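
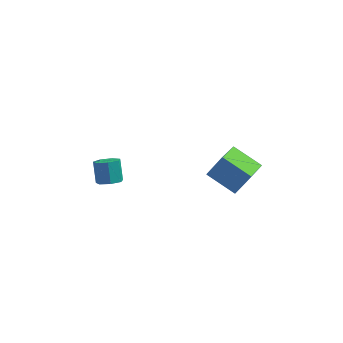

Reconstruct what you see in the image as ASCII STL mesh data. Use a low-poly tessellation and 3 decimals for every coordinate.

solid 
facet normal 0.217 -0.480 -0.850
outer loop
vertex -2.939 -2.974 -0.745
vertex -3.645 -3.407 -0.681
vertex -3.517 -2.679 -1.059
endloop
endfacet
facet normal 0.557 0.776 -0.296
outer loop
vertex -2.939 -2.974 -0.745
vertex -3.517 -2.679 -1.059
vertex -3.27 -2.241 0.556
endloop
endfacet
facet normal 0.558 0.775 -0.296
outer loop
vertex -3.27 -2.241 0.556
vertex -3.517 -2.679 -1.059
vertex -3.847 -1.945 0.243
endloop
endfacet
facet normal -0.215 0.480 0.851
outer loop
vertex -3.27 -2.241 0.556
vertex -3.847 -1.945 0.243
vertex -3.975 -2.673 0.621
endloop
endfacet
facet normal 0.215 -0.480 -0.851
outer loop
vertex -3.517 -2.679 -1.059
vertex -3.645 -3.407 -0.681
vertex -4.191 -2.932 -1.087
endloop
endfacet
facet normal -0.280 0.804 -0.524
outer loop
vertex -3.517 -2.679 -1.059
vertex -4.191 -2.932 -1.087
vertex -3.847 -1.945 0.243
endloop
endfacet
facet normal -0.279 0.804 -0.525
outer loop
vertex -3.847 -1.945 0.243
vertex -4.191 -2.932 -1.087
vertex -4.521 -2.198 0.214
endloop
endfacet
facet normal -0.217 0.480 0.850
outer loop
vertex -3.847 -1.945 0.243
vertex -4.521 -2.198 0.214
vertex -3.975 -2.673 0.621
endloop
endfacet
facet normal 0.216 -0.479 -0.851
outer loop
vertex -4.191 -2.932 -1.087
vertex -3.645 -3.407 -0.681
vertex -4.453 -3.542 -0.81
endloop
endfacet
facet normal -0.906 0.227 -0.358
outer loop
vertex -4.191 -2.932 -1.087
vertex -4.453 -3.542 -0.81
vertex -4.521 -2.198 0.214
endloop
endfacet
facet normal -0.906 0.227 -0.358
outer loop
vertex -4.521 -2.198 0.214
vertex -4.453 -3.542 -0.81
vertex -4.784 -2.809 0.492
endloop
endfacet
facet normal -0.216 0.480 0.850
outer loop
vertex -4.521 -2.198 0.214
vertex -4.784 -2.809 0.492
vertex -3.975 -2.673 0.621
endloop
endfacet
facet normal 0.216 -0.480 -0.850
outer loop
vertex -4.453 -3.542 -0.81
vertex -3.645 -3.407 -0.681
vertex -4.107 -4.051 -0.435
endloop
endfacet
facet normal -0.850 -0.521 0.077
outer loop
vertex -4.453 -3.542 -0.81
vertex -4.107 -4.051 -0.435
vertex -4.784 -2.809 0.492
endloop
endfacet
facet normal -0.850 -0.521 0.078
outer loop
vertex -4.784 -2.809 0.492
vertex -4.107 -4.051 -0.435
vertex -4.438 -3.317 0.866
endloop
endfacet
facet normal -0.216 0.479 0.851
outer loop
vertex -4.784 -2.809 0.492
vertex -4.438 -3.317 0.866
vertex -3.975 -2.673 0.621
endloop
endfacet
facet normal 0.217 -0.480 -0.850
outer loop
vertex -4.107 -4.051 -0.435
vertex -3.645 -3.407 -0.681
vertex -3.413 -4.074 -0.245
endloop
endfacet
facet normal -0.154 -0.877 0.456
outer loop
vertex -4.107 -4.051 -0.435
vertex -3.413 -4.074 -0.245
vertex -4.438 -3.317 0.866
endloop
endfacet
facet normal -0.155 -0.877 0.455
outer loop
vertex -4.438 -3.317 0.866
vertex -3.413 -4.074 -0.245
vertex -3.743 -3.341 1.056
endloop
endfacet
facet normal -0.216 0.479 0.851
outer loop
vertex -4.438 -3.317 0.866
vertex -3.743 -3.341 1.056
vertex -3.975 -2.673 0.621
endloop
endfacet
facet normal 0.217 -0.480 -0.850
outer loop
vertex -3.413 -4.074 -0.245
vertex -3.645 -3.407 -0.681
vertex -2.893 -3.595 -0.383
endloop
endfacet
facet normal 0.658 -0.573 0.489
outer loop
vertex -3.413 -4.074 -0.245
vertex -2.893 -3.595 -0.383
vertex -3.743 -3.341 1.056
endloop
endfacet
facet normal 0.658 -0.572 0.490
outer loop
vertex -3.743 -3.341 1.056
vertex -2.893 -3.595 -0.383
vertex -3.224 -2.862 0.918
endloop
endfacet
facet normal -0.216 0.479 0.851
outer loop
vertex -3.743 -3.341 1.056
vertex -3.224 -2.862 0.918
vertex -3.975 -2.673 0.621
endloop
endfacet
facet normal 0.217 -0.480 -0.850
outer loop
vertex -2.893 -3.595 -0.383
vertex -3.645 -3.407 -0.681
vertex -2.939 -2.974 -0.745
endloop
endfacet
facet normal 0.974 0.163 0.156
outer loop
vertex -2.893 -3.595 -0.383
vertex -2.939 -2.974 -0.745
vertex -3.224 -2.862 0.918
endloop
endfacet
facet normal 0.974 0.163 0.156
outer loop
vertex -3.224 -2.862 0.918
vertex -2.939 -2.974 -0.745
vertex -3.27 -2.241 0.556
endloop
endfacet
facet normal -0.216 0.480 0.850
outer loop
vertex -3.224 -2.862 0.918
vertex -3.27 -2.241 0.556
vertex -3.975 -2.673 0.621
endloop
endfacet
facet normal -0.494 -0.178 -0.851
outer loop
vertex 2.129 -3.022 0.775
vertex 2.452 -1.097 0.184
vertex 3.959 -3.617 -0.162
endloop
endfacet
facet normal -0.159 -0.944 0.290
outer loop
vertex 4.828 -3.303 1.336
vertex 2.129 -3.022 0.775
vertex 3.959 -3.617 -0.162
endloop
endfacet
facet normal -0.494 -0.178 -0.851
outer loop
vertex 3.959 -3.617 -0.162
vertex 2.452 -1.097 0.184
vertex 4.282 -1.692 -0.753
endloop
endfacet
facet normal 0.855 -0.278 -0.438
outer loop
vertex 4.282 -1.692 -0.753
vertex 4.828 -3.303 1.336
vertex 3.959 -3.617 -0.162
endloop
endfacet
facet normal -0.855 0.278 0.438
outer loop
vertex 2.129 -3.022 0.775
vertex 3.321 -0.783 1.682
vertex 2.452 -1.097 0.184
endloop
endfacet
facet normal -0.159 -0.944 0.290
outer loop
vertex 2.998 -2.708 2.273
vertex 2.129 -3.022 0.775
vertex 4.828 -3.303 1.336
endloop
endfacet
facet normal -0.855 0.278 0.438
outer loop
vertex 2.998 -2.708 2.273
vertex 3.321 -0.783 1.682
vertex 2.129 -3.022 0.775
endloop
endfacet
facet normal 0.159 0.944 -0.290
outer loop
vertex 2.452 -1.097 0.184
vertex 3.321 -0.783 1.682
vertex 4.282 -1.692 -0.753
endloop
endfacet
facet normal 0.855 -0.278 -0.438
outer loop
vertex 5.151 -1.378 0.745
vertex 4.828 -3.303 1.336
vertex 4.282 -1.692 -0.753
endloop
endfacet
facet normal 0.159 0.944 -0.290
outer loop
vertex 4.282 -1.692 -0.753
vertex 3.321 -0.783 1.682
vertex 5.151 -1.378 0.745
endloop
endfacet
facet normal 0.494 0.178 0.851
outer loop
vertex 5.151 -1.378 0.745
vertex 2.998 -2.708 2.273
vertex 4.828 -3.303 1.336
endloop
endfacet
facet normal 0.494 0.178 0.851
outer loop
vertex 3.321 -0.783 1.682
vertex 2.998 -2.708 2.273
vertex 5.151 -1.378 0.745
endloop
endfacet

endsolid


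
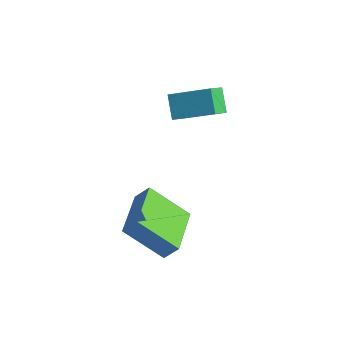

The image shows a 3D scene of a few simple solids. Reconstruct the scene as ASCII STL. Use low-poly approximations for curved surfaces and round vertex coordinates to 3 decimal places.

solid 
facet normal -0.603 0.794 -0.076
outer loop
vertex -3.34 -3.188 -0.233
vertex -2.964 -2.842 0.396
vertex -2.127 -2.378 -1.403
endloop
endfacet
facet normal -0.464 -0.427 -0.776
outer loop
vertex -0.956 -3.918 -1.256
vertex -3.34 -3.188 -0.233
vertex -2.127 -2.378 -1.403
endloop
endfacet
facet normal -0.603 0.794 -0.076
outer loop
vertex -2.127 -2.378 -1.403
vertex -2.964 -2.842 0.396
vertex -1.751 -2.032 -0.775
endloop
endfacet
facet normal 0.648 0.433 -0.627
outer loop
vertex -1.751 -2.032 -0.775
vertex -0.956 -3.918 -1.256
vertex -2.127 -2.378 -1.403
endloop
endfacet
facet normal -0.648 -0.433 0.626
outer loop
vertex -3.34 -3.188 -0.233
vertex -1.793 -4.382 0.543
vertex -2.964 -2.842 0.396
endloop
endfacet
facet normal -0.464 -0.427 -0.776
outer loop
vertex -2.169 -4.728 -0.085
vertex -3.34 -3.188 -0.233
vertex -0.956 -3.918 -1.256
endloop
endfacet
facet normal -0.648 -0.433 0.627
outer loop
vertex -2.169 -4.728 -0.085
vertex -1.793 -4.382 0.543
vertex -3.34 -3.188 -0.233
endloop
endfacet
facet normal 0.464 0.427 0.776
outer loop
vertex -2.964 -2.842 0.396
vertex -1.793 -4.382 0.543
vertex -1.751 -2.032 -0.775
endloop
endfacet
facet normal 0.649 0.433 -0.626
outer loop
vertex -0.58 -3.572 -0.627
vertex -0.956 -3.918 -1.256
vertex -1.751 -2.032 -0.775
endloop
endfacet
facet normal 0.464 0.427 0.776
outer loop
vertex -1.751 -2.032 -0.775
vertex -1.793 -4.382 0.543
vertex -0.58 -3.572 -0.627
endloop
endfacet
facet normal 0.603 -0.794 0.076
outer loop
vertex -0.58 -3.572 -0.627
vertex -2.169 -4.728 -0.085
vertex -0.956 -3.918 -1.256
endloop
endfacet
facet normal 0.603 -0.794 0.076
outer loop
vertex -1.793 -4.382 0.543
vertex -2.169 -4.728 -0.085
vertex -0.58 -3.572 -0.627
endloop
endfacet
facet normal -0.740 -0.511 -0.438
outer loop
vertex -4.697 -0.512 2.858
vertex -4.86 0.174 2.332
vertex -4.024 -0.888 2.16
endloop
endfacet
facet normal 0.185 -0.780 0.598
outer loop
vertex -2.76 -0.014 2.908
vertex -4.697 -0.512 2.858
vertex -4.024 -0.888 2.16
endloop
endfacet
facet normal -0.740 -0.511 -0.438
outer loop
vertex -4.024 -0.888 2.16
vertex -4.86 0.174 2.332
vertex -4.187 -0.202 1.634
endloop
endfacet
facet normal 0.647 -0.361 -0.671
outer loop
vertex -4.187 -0.202 1.634
vertex -2.76 -0.014 2.908
vertex -4.024 -0.888 2.16
endloop
endfacet
facet normal -0.647 0.361 0.671
outer loop
vertex -4.697 -0.512 2.858
vertex -3.596 1.048 3.08
vertex -4.86 0.174 2.332
endloop
endfacet
facet normal 0.185 -0.780 0.598
outer loop
vertex -3.433 0.362 3.606
vertex -4.697 -0.512 2.858
vertex -2.76 -0.014 2.908
endloop
endfacet
facet normal -0.647 0.361 0.671
outer loop
vertex -3.433 0.362 3.606
vertex -3.596 1.048 3.08
vertex -4.697 -0.512 2.858
endloop
endfacet
facet normal -0.185 0.780 -0.598
outer loop
vertex -4.86 0.174 2.332
vertex -3.596 1.048 3.08
vertex -4.187 -0.202 1.634
endloop
endfacet
facet normal 0.647 -0.361 -0.671
outer loop
vertex -2.923 0.672 2.382
vertex -2.76 -0.014 2.908
vertex -4.187 -0.202 1.634
endloop
endfacet
facet normal -0.185 0.780 -0.598
outer loop
vertex -4.187 -0.202 1.634
vertex -3.596 1.048 3.08
vertex -2.923 0.672 2.382
endloop
endfacet
facet normal 0.740 0.511 0.438
outer loop
vertex -2.923 0.672 2.382
vertex -3.433 0.362 3.606
vertex -2.76 -0.014 2.908
endloop
endfacet
facet normal 0.740 0.511 0.438
outer loop
vertex -3.596 1.048 3.08
vertex -3.433 0.362 3.606
vertex -2.923 0.672 2.382
endloop
endfacet

endsolid


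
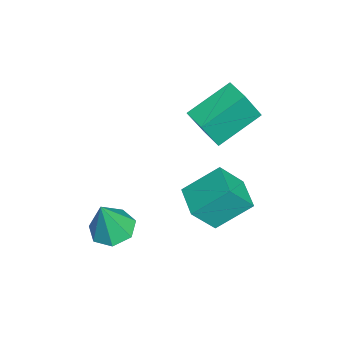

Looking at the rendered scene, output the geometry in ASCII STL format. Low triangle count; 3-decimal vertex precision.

solid 
facet normal -0.220 0.202 -0.954
outer loop
vertex 0.562 -2.89 -2.079
vertex 0.096 -3.54 -2.109
vertex -0.103 -2.792 -1.905
endloop
endfacet
facet normal 0.260 0.799 0.542
outer loop
vertex 0.562 -2.89 -2.079
vertex -0.103 -2.792 -1.905
vertex 0.444 -3.86 -0.591
endloop
endfacet
facet normal -0.219 0.202 -0.955
outer loop
vertex -0.103 -2.792 -1.905
vertex 0.096 -3.54 -2.109
vertex -0.618 -3.256 -1.885
endloop
endfacet
facet normal -0.486 0.568 0.664
outer loop
vertex -0.103 -2.792 -1.905
vertex -0.618 -3.256 -1.885
vertex 0.444 -3.86 -0.591
endloop
endfacet
facet normal -0.219 0.203 -0.954
outer loop
vertex -0.618 -3.256 -1.885
vertex 0.096 -3.54 -2.109
vertex -0.596 -3.934 -2.034
endloop
endfacet
facet normal -0.798 -0.154 0.583
outer loop
vertex -0.618 -3.256 -1.885
vertex -0.596 -3.934 -2.034
vertex 0.444 -3.86 -0.591
endloop
endfacet
facet normal -0.219 0.202 -0.955
outer loop
vertex -0.596 -3.934 -2.034
vertex 0.096 -3.54 -2.109
vertex -0.053 -4.315 -2.239
endloop
endfacet
facet normal -0.441 -0.822 0.360
outer loop
vertex -0.596 -3.934 -2.034
vertex -0.053 -4.315 -2.239
vertex 0.444 -3.86 -0.591
endloop
endfacet
facet normal -0.218 0.202 -0.955
outer loop
vertex -0.053 -4.315 -2.239
vertex 0.096 -3.54 -2.109
vertex 0.603 -4.112 -2.346
endloop
endfacet
facet normal 0.316 -0.935 0.163
outer loop
vertex -0.053 -4.315 -2.239
vertex 0.603 -4.112 -2.346
vertex 0.444 -3.86 -0.591
endloop
endfacet
facet normal -0.219 0.201 -0.955
outer loop
vertex 0.603 -4.112 -2.346
vertex 0.096 -3.54 -2.109
vertex 0.876 -3.478 -2.275
endloop
endfacet
facet normal 0.904 -0.405 0.140
outer loop
vertex 0.603 -4.112 -2.346
vertex 0.876 -3.478 -2.275
vertex 0.444 -3.86 -0.591
endloop
endfacet
facet normal -0.219 0.201 -0.955
outer loop
vertex 0.876 -3.478 -2.275
vertex 0.096 -3.54 -2.109
vertex 0.562 -2.89 -2.079
endloop
endfacet
facet normal 0.878 0.366 0.308
outer loop
vertex 0.876 -3.478 -2.275
vertex 0.562 -2.89 -2.079
vertex 0.444 -3.86 -0.591
endloop
endfacet
facet normal -0.950 -0.304 0.067
outer loop
vertex -1.731 -1.411 -1.849
vertex -2.059 -0.17 -0.876
vertex -2.06 -0.626 -2.961
endloop
endfacet
facet normal 0.203 -0.771 -0.604
outer loop
vertex -0.881 -0.25 -3.044
vertex -1.731 -1.411 -1.849
vertex -2.06 -0.626 -2.961
endloop
endfacet
facet normal -0.951 -0.303 0.067
outer loop
vertex -2.06 -0.626 -2.961
vertex -2.059 -0.17 -0.876
vertex -2.387 0.615 -1.988
endloop
endfacet
facet normal -0.235 0.561 -0.794
outer loop
vertex -2.387 0.615 -1.988
vertex -0.881 -0.25 -3.044
vertex -2.06 -0.626 -2.961
endloop
endfacet
facet normal 0.235 -0.561 0.794
outer loop
vertex -1.731 -1.411 -1.849
vertex -0.88 0.206 -0.959
vertex -2.059 -0.17 -0.876
endloop
endfacet
facet normal 0.203 -0.771 -0.604
outer loop
vertex -0.553 -1.035 -1.932
vertex -1.731 -1.411 -1.849
vertex -0.881 -0.25 -3.044
endloop
endfacet
facet normal 0.235 -0.561 0.794
outer loop
vertex -0.553 -1.035 -1.932
vertex -0.88 0.206 -0.959
vertex -1.731 -1.411 -1.849
endloop
endfacet
facet normal -0.203 0.771 0.604
outer loop
vertex -2.059 -0.17 -0.876
vertex -0.88 0.206 -0.959
vertex -2.387 0.615 -1.988
endloop
endfacet
facet normal -0.235 0.561 -0.794
outer loop
vertex -1.209 0.991 -2.071
vertex -0.881 -0.25 -3.044
vertex -2.387 0.615 -1.988
endloop
endfacet
facet normal -0.203 0.771 0.604
outer loop
vertex -2.387 0.615 -1.988
vertex -0.88 0.206 -0.959
vertex -1.209 0.991 -2.071
endloop
endfacet
facet normal 0.951 0.303 -0.066
outer loop
vertex -1.209 0.991 -2.071
vertex -0.553 -1.035 -1.932
vertex -0.881 -0.25 -3.044
endloop
endfacet
facet normal 0.951 0.303 -0.067
outer loop
vertex -0.88 0.206 -0.959
vertex -0.553 -1.035 -1.932
vertex -1.209 0.991 -2.071
endloop
endfacet
facet normal -0.499 0.743 0.447
outer loop
vertex -3.968 0.074 1.867
vertex -3.19 0.583 1.89
vertex -4.298 0.638 0.561
endloop
endfacet
facet normal -0.837 -0.547 -0.025
outer loop
vertex -3.37 -0.743 -0.27
vertex -3.968 0.074 1.867
vertex -4.298 0.638 0.561
endloop
endfacet
facet normal -0.499 0.743 0.447
outer loop
vertex -4.298 0.638 0.561
vertex -3.19 0.583 1.89
vertex -3.52 1.147 0.584
endloop
endfacet
facet normal -0.226 0.386 -0.894
outer loop
vertex -3.52 1.147 0.584
vertex -3.37 -0.743 -0.27
vertex -4.298 0.638 0.561
endloop
endfacet
facet normal 0.226 -0.386 0.894
outer loop
vertex -3.968 0.074 1.867
vertex -2.262 -0.798 1.059
vertex -3.19 0.583 1.89
endloop
endfacet
facet normal -0.837 -0.547 -0.025
outer loop
vertex -3.04 -1.307 1.036
vertex -3.968 0.074 1.867
vertex -3.37 -0.743 -0.27
endloop
endfacet
facet normal 0.226 -0.386 0.894
outer loop
vertex -3.04 -1.307 1.036
vertex -2.262 -0.798 1.059
vertex -3.968 0.074 1.867
endloop
endfacet
facet normal 0.837 0.547 0.025
outer loop
vertex -3.19 0.583 1.89
vertex -2.262 -0.798 1.059
vertex -3.52 1.147 0.584
endloop
endfacet
facet normal -0.226 0.386 -0.894
outer loop
vertex -2.592 -0.234 -0.247
vertex -3.37 -0.743 -0.27
vertex -3.52 1.147 0.584
endloop
endfacet
facet normal 0.837 0.547 0.025
outer loop
vertex -3.52 1.147 0.584
vertex -2.262 -0.798 1.059
vertex -2.592 -0.234 -0.247
endloop
endfacet
facet normal 0.499 -0.743 -0.447
outer loop
vertex -2.592 -0.234 -0.247
vertex -3.04 -1.307 1.036
vertex -3.37 -0.743 -0.27
endloop
endfacet
facet normal 0.499 -0.743 -0.447
outer loop
vertex -2.262 -0.798 1.059
vertex -3.04 -1.307 1.036
vertex -2.592 -0.234 -0.247
endloop
endfacet

endsolid


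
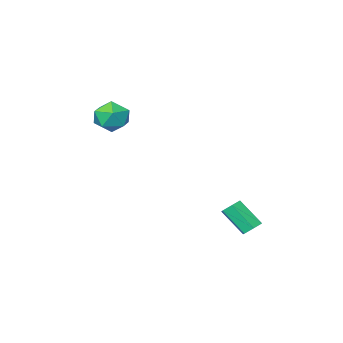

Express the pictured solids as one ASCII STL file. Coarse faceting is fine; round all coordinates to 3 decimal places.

solid 
facet normal -0.310 0.615 -0.724
outer loop
vertex -3.097 3.478 -3.432
vertex -3.434 3.813 -3.003
vertex -2.827 3.972 -3.128
endloop
endfacet
facet normal 0.852 -0.158 -0.500
outer loop
vertex -3.097 3.478 -3.432
vertex -2.827 3.972 -3.128
vertex -2.528 2.352 -2.106
endloop
endfacet
facet normal 0.853 -0.157 -0.499
outer loop
vertex -2.528 2.352 -2.106
vertex -2.827 3.972 -3.128
vertex -2.259 2.847 -1.802
endloop
endfacet
facet normal 0.311 -0.614 0.725
outer loop
vertex -2.528 2.352 -2.106
vertex -2.259 2.847 -1.802
vertex -2.866 2.687 -1.677
endloop
endfacet
facet normal -0.310 0.615 -0.724
outer loop
vertex -2.827 3.972 -3.128
vertex -3.434 3.813 -3.003
vertex -3.164 4.307 -2.699
endloop
endfacet
facet normal 0.791 0.590 0.161
outer loop
vertex -2.827 3.972 -3.128
vertex -3.164 4.307 -2.699
vertex -2.259 2.847 -1.802
endloop
endfacet
facet normal 0.791 0.590 0.161
outer loop
vertex -2.259 2.847 -1.802
vertex -3.164 4.307 -2.699
vertex -2.596 3.182 -1.373
endloop
endfacet
facet normal 0.311 -0.615 0.725
outer loop
vertex -2.259 2.847 -1.802
vertex -2.596 3.182 -1.373
vertex -2.866 2.687 -1.677
endloop
endfacet
facet normal -0.310 0.615 -0.725
outer loop
vertex -3.164 4.307 -2.699
vertex -3.434 3.813 -3.003
vertex -3.772 4.148 -2.574
endloop
endfacet
facet normal -0.060 0.748 0.661
outer loop
vertex -3.164 4.307 -2.699
vertex -3.772 4.148 -2.574
vertex -2.596 3.182 -1.373
endloop
endfacet
facet normal -0.061 0.748 0.661
outer loop
vertex -2.596 3.182 -1.373
vertex -3.772 4.148 -2.574
vertex -3.203 3.022 -1.248
endloop
endfacet
facet normal 0.311 -0.615 0.725
outer loop
vertex -2.596 3.182 -1.373
vertex -3.203 3.022 -1.248
vertex -2.866 2.687 -1.677
endloop
endfacet
facet normal -0.311 0.614 -0.725
outer loop
vertex -3.772 4.148 -2.574
vertex -3.434 3.813 -3.003
vertex -4.041 3.653 -2.878
endloop
endfacet
facet normal -0.852 0.157 0.499
outer loop
vertex -3.772 4.148 -2.574
vertex -4.041 3.653 -2.878
vertex -3.203 3.022 -1.248
endloop
endfacet
facet normal -0.852 0.158 0.499
outer loop
vertex -3.203 3.022 -1.248
vertex -4.041 3.653 -2.878
vertex -3.473 2.528 -1.552
endloop
endfacet
facet normal 0.310 -0.615 0.724
outer loop
vertex -3.203 3.022 -1.248
vertex -3.473 2.528 -1.552
vertex -2.866 2.687 -1.677
endloop
endfacet
facet normal -0.311 0.615 -0.725
outer loop
vertex -4.041 3.653 -2.878
vertex -3.434 3.813 -3.003
vertex -3.704 3.318 -3.307
endloop
endfacet
facet normal -0.791 -0.590 -0.161
outer loop
vertex -4.041 3.653 -2.878
vertex -3.704 3.318 -3.307
vertex -3.473 2.528 -1.552
endloop
endfacet
facet normal -0.791 -0.590 -0.161
outer loop
vertex -3.473 2.528 -1.552
vertex -3.704 3.318 -3.307
vertex -3.136 2.193 -1.981
endloop
endfacet
facet normal 0.310 -0.615 0.724
outer loop
vertex -3.473 2.528 -1.552
vertex -3.136 2.193 -1.981
vertex -2.866 2.687 -1.677
endloop
endfacet
facet normal -0.311 0.615 -0.725
outer loop
vertex -3.704 3.318 -3.307
vertex -3.434 3.813 -3.003
vertex -3.097 3.478 -3.432
endloop
endfacet
facet normal 0.061 -0.748 -0.661
outer loop
vertex -3.704 3.318 -3.307
vertex -3.097 3.478 -3.432
vertex -3.136 2.193 -1.981
endloop
endfacet
facet normal 0.060 -0.748 -0.661
outer loop
vertex -3.136 2.193 -1.981
vertex -3.097 3.478 -3.432
vertex -2.528 2.352 -2.106
endloop
endfacet
facet normal 0.310 -0.615 0.725
outer loop
vertex -3.136 2.193 -1.981
vertex -2.528 2.352 -2.106
vertex -2.866 2.687 -1.677
endloop
endfacet
facet normal -0.981 0.124 0.147
outer loop
vertex -0.392 -3.098 2.901
vertex -0.342 -3.763 3.795
vertex -0.186 -2.665 3.907
endloop
endfacet
facet normal -0.695 0.701 -0.160
outer loop
vertex -0.392 -3.098 2.901
vertex -0.186 -2.665 3.907
vertex 0.382 -2.305 3.018
endloop
endfacet
facet normal -0.393 0.498 -0.773
outer loop
vertex -0.392 -3.098 2.901
vertex 0.382 -2.305 3.018
vertex 0.577 -3.18 2.356
endloop
endfacet
facet normal -0.493 -0.206 -0.845
outer loop
vertex -0.392 -3.098 2.901
vertex 0.577 -3.18 2.356
vertex 0.13 -4.081 2.836
endloop
endfacet
facet normal -0.856 -0.436 -0.277
outer loop
vertex -0.392 -3.098 2.901
vertex 0.13 -4.081 2.836
vertex -0.342 -3.763 3.795
endloop
endfacet
facet normal -0.179 0.946 0.269
outer loop
vertex 0.382 -2.305 3.018
vertex -0.186 -2.665 3.907
vertex 0.91 -2.479 3.984
endloop
endfacet
facet normal -0.643 0.013 0.766
outer loop
vertex -0.186 -2.665 3.907
vertex -0.342 -3.763 3.795
vertex 0.463 -3.38 4.464
endloop
endfacet
facet normal -0.441 -0.894 0.080
outer loop
vertex -0.342 -3.763 3.795
vertex 0.13 -4.081 2.836
vertex 0.658 -4.255 3.802
endloop
endfacet
facet normal 0.147 -0.521 -0.841
outer loop
vertex 0.13 -4.081 2.836
vertex 0.577 -3.18 2.356
vertex 1.226 -3.895 2.913
endloop
endfacet
facet normal 0.308 0.617 -0.724
outer loop
vertex 0.577 -3.18 2.356
vertex 0.382 -2.305 3.018
vertex 1.382 -2.797 3.025
endloop
endfacet
facet normal 0.493 0.206 0.845
outer loop
vertex 1.432 -3.462 3.919
vertex 0.91 -2.479 3.984
vertex 0.463 -3.38 4.464
endloop
endfacet
facet normal 0.393 -0.498 0.773
outer loop
vertex 1.432 -3.462 3.919
vertex 0.463 -3.38 4.464
vertex 0.658 -4.255 3.802
endloop
endfacet
facet normal 0.695 -0.701 0.160
outer loop
vertex 1.432 -3.462 3.919
vertex 0.658 -4.255 3.802
vertex 1.226 -3.895 2.913
endloop
endfacet
facet normal 0.981 -0.124 -0.147
outer loop
vertex 1.432 -3.462 3.919
vertex 1.226 -3.895 2.913
vertex 1.382 -2.797 3.025
endloop
endfacet
facet normal 0.856 0.436 0.277
outer loop
vertex 1.432 -3.462 3.919
vertex 1.382 -2.797 3.025
vertex 0.91 -2.479 3.984
endloop
endfacet
facet normal -0.147 0.521 0.841
outer loop
vertex 0.463 -3.38 4.464
vertex 0.91 -2.479 3.984
vertex -0.186 -2.665 3.907
endloop
endfacet
facet normal -0.308 -0.617 0.724
outer loop
vertex 0.658 -4.255 3.802
vertex 0.463 -3.38 4.464
vertex -0.342 -3.763 3.795
endloop
endfacet
facet normal 0.179 -0.946 -0.269
outer loop
vertex 1.226 -3.895 2.913
vertex 0.658 -4.255 3.802
vertex 0.13 -4.081 2.836
endloop
endfacet
facet normal 0.643 -0.013 -0.766
outer loop
vertex 1.382 -2.797 3.025
vertex 1.226 -3.895 2.913
vertex 0.577 -3.18 2.356
endloop
endfacet
facet normal 0.441 0.894 -0.080
outer loop
vertex 0.91 -2.479 3.984
vertex 1.382 -2.797 3.025
vertex 0.382 -2.305 3.018
endloop
endfacet

endsolid


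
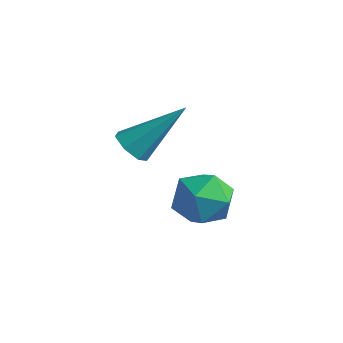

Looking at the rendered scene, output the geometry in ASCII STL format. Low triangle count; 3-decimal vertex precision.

solid 
facet normal -0.159 0.982 -0.103
outer loop
vertex -1.08 -2.746 -1.462
vertex -1.323 -2.703 -0.68
vertex -0.533 -2.595 -0.871
endloop
endfacet
facet normal 0.366 0.762 -0.534
outer loop
vertex -1.08 -2.746 -1.462
vertex -0.533 -2.595 -0.871
vertex -0.346 -3.111 -1.48
endloop
endfacet
facet normal 0.103 0.255 -0.961
outer loop
vertex -1.08 -2.746 -1.462
vertex -0.346 -3.111 -1.48
vertex -1.021 -3.539 -1.666
endloop
endfacet
facet normal -0.584 0.161 -0.796
outer loop
vertex -1.08 -2.746 -1.462
vertex -1.021 -3.539 -1.666
vertex -1.625 -3.287 -1.172
endloop
endfacet
facet normal -0.747 0.610 -0.266
outer loop
vertex -1.08 -2.746 -1.462
vertex -1.625 -3.287 -1.172
vertex -1.323 -2.703 -0.68
endloop
endfacet
facet normal 0.874 0.468 -0.128
outer loop
vertex -0.346 -3.111 -1.48
vertex -0.533 -2.595 -0.871
vertex -0.135 -3.293 -0.708
endloop
endfacet
facet normal 0.024 0.824 0.567
outer loop
vertex -0.533 -2.595 -0.871
vertex -1.323 -2.703 -0.68
vertex -0.739 -3.041 -0.214
endloop
endfacet
facet normal -0.926 0.222 0.305
outer loop
vertex -1.323 -2.703 -0.68
vertex -1.625 -3.287 -1.172
vertex -1.414 -3.469 -0.4
endloop
endfacet
facet normal -0.663 -0.507 -0.552
outer loop
vertex -1.625 -3.287 -1.172
vertex -1.021 -3.539 -1.666
vertex -1.227 -3.985 -1.009
endloop
endfacet
facet normal 0.450 -0.353 -0.820
outer loop
vertex -1.021 -3.539 -1.666
vertex -0.346 -3.111 -1.48
vertex -0.437 -3.877 -1.2
endloop
endfacet
facet normal 0.584 -0.161 0.796
outer loop
vertex -0.68 -3.834 -0.418
vertex -0.135 -3.293 -0.708
vertex -0.739 -3.041 -0.214
endloop
endfacet
facet normal -0.103 -0.255 0.961
outer loop
vertex -0.68 -3.834 -0.418
vertex -0.739 -3.041 -0.214
vertex -1.414 -3.469 -0.4
endloop
endfacet
facet normal -0.366 -0.762 0.534
outer loop
vertex -0.68 -3.834 -0.418
vertex -1.414 -3.469 -0.4
vertex -1.227 -3.985 -1.009
endloop
endfacet
facet normal 0.159 -0.982 0.103
outer loop
vertex -0.68 -3.834 -0.418
vertex -1.227 -3.985 -1.009
vertex -0.437 -3.877 -1.2
endloop
endfacet
facet normal 0.747 -0.610 0.266
outer loop
vertex -0.68 -3.834 -0.418
vertex -0.437 -3.877 -1.2
vertex -0.135 -3.293 -0.708
endloop
endfacet
facet normal 0.663 0.507 0.552
outer loop
vertex -0.739 -3.041 -0.214
vertex -0.135 -3.293 -0.708
vertex -0.533 -2.595 -0.871
endloop
endfacet
facet normal -0.450 0.353 0.820
outer loop
vertex -1.414 -3.469 -0.4
vertex -0.739 -3.041 -0.214
vertex -1.323 -2.703 -0.68
endloop
endfacet
facet normal -0.874 -0.468 0.128
outer loop
vertex -1.227 -3.985 -1.009
vertex -1.414 -3.469 -0.4
vertex -1.625 -3.287 -1.172
endloop
endfacet
facet normal -0.024 -0.824 -0.567
outer loop
vertex -0.437 -3.877 -1.2
vertex -1.227 -3.985 -1.009
vertex -1.021 -3.539 -1.666
endloop
endfacet
facet normal 0.926 -0.222 -0.305
outer loop
vertex -0.135 -3.293 -0.708
vertex -0.437 -3.877 -1.2
vertex -0.346 -3.111 -1.48
endloop
endfacet
facet normal -0.465 -0.582 -0.667
outer loop
vertex -1.645 -4.32 0.611
vertex -2.028 -4.406 0.953
vertex -1.989 -4.029 0.597
endloop
endfacet
facet normal 0.558 0.634 -0.536
outer loop
vertex -1.645 -4.32 0.611
vertex -1.989 -4.029 0.597
vertex -1.252 -3.434 2.067
endloop
endfacet
facet normal -0.463 -0.583 -0.668
outer loop
vertex -1.989 -4.029 0.597
vertex -2.028 -4.406 0.953
vertex -2.363 -4.022 0.85
endloop
endfacet
facet normal -0.179 0.940 -0.291
outer loop
vertex -1.989 -4.029 0.597
vertex -2.363 -4.022 0.85
vertex -1.252 -3.434 2.067
endloop
endfacet
facet normal -0.464 -0.583 -0.667
outer loop
vertex -2.363 -4.022 0.85
vertex -2.028 -4.406 0.953
vertex -2.484 -4.304 1.181
endloop
endfacet
facet normal -0.687 0.658 0.309
outer loop
vertex -2.363 -4.022 0.85
vertex -2.484 -4.304 1.181
vertex -1.252 -3.434 2.067
endloop
endfacet
facet normal -0.464 -0.583 -0.667
outer loop
vertex -2.484 -4.304 1.181
vertex -2.028 -4.406 0.953
vertex -2.261 -4.663 1.34
endloop
endfacet
facet normal -0.583 -0.002 0.813
outer loop
vertex -2.484 -4.304 1.181
vertex -2.261 -4.663 1.34
vertex -1.252 -3.434 2.067
endloop
endfacet
facet normal -0.466 -0.582 -0.667
outer loop
vertex -2.261 -4.663 1.34
vertex -2.028 -4.406 0.953
vertex -1.863 -4.829 1.207
endloop
endfacet
facet normal 0.055 -0.541 0.839
outer loop
vertex -2.261 -4.663 1.34
vertex -1.863 -4.829 1.207
vertex -1.252 -3.434 2.067
endloop
endfacet
facet normal -0.464 -0.582 -0.668
outer loop
vertex -1.863 -4.829 1.207
vertex -2.028 -4.406 0.953
vertex -1.589 -4.676 0.883
endloop
endfacet
facet normal 0.746 -0.554 0.369
outer loop
vertex -1.863 -4.829 1.207
vertex -1.589 -4.676 0.883
vertex -1.252 -3.434 2.067
endloop
endfacet
facet normal -0.465 -0.583 -0.667
outer loop
vertex -1.589 -4.676 0.883
vertex -2.028 -4.406 0.953
vertex -1.645 -4.32 0.611
endloop
endfacet
facet normal 0.970 -0.032 -0.242
outer loop
vertex -1.589 -4.676 0.883
vertex -1.645 -4.32 0.611
vertex -1.252 -3.434 2.067
endloop
endfacet

endsolid


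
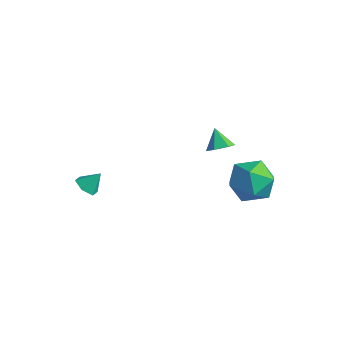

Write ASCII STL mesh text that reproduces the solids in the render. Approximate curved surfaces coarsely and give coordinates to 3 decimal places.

solid 
facet normal -0.988 0.150 0.037
outer loop
vertex 3.046 3.107 1.058
vertex 2.86 1.983 0.652
vertex 2.936 2.192 1.841
endloop
endfacet
facet normal -0.653 0.536 0.535
outer loop
vertex 3.046 3.107 1.058
vertex 2.936 2.192 1.841
vertex 3.778 3.041 2.018
endloop
endfacet
facet normal -0.183 0.961 0.206
outer loop
vertex 3.046 3.107 1.058
vertex 3.778 3.041 2.018
vertex 4.222 3.357 0.938
endloop
endfacet
facet normal -0.229 0.838 -0.496
outer loop
vertex 3.046 3.107 1.058
vertex 4.222 3.357 0.938
vertex 3.655 2.703 0.095
endloop
endfacet
facet normal -0.726 0.337 -0.600
outer loop
vertex 3.046 3.107 1.058
vertex 3.655 2.703 0.095
vertex 2.86 1.983 0.652
endloop
endfacet
facet normal -0.288 0.087 0.954
outer loop
vertex 3.778 3.041 2.018
vertex 2.936 2.192 1.841
vertex 4.045 1.877 2.205
endloop
endfacet
facet normal -0.830 -0.537 0.148
outer loop
vertex 2.936 2.192 1.841
vertex 2.86 1.983 0.652
vertex 3.478 1.223 1.362
endloop
endfacet
facet normal -0.406 -0.235 -0.883
outer loop
vertex 2.86 1.983 0.652
vertex 3.655 2.703 0.095
vertex 3.922 1.539 0.282
endloop
endfacet
facet normal 0.398 0.576 -0.714
outer loop
vertex 3.655 2.703 0.095
vertex 4.222 3.357 0.938
vertex 4.764 2.388 0.459
endloop
endfacet
facet normal 0.471 0.776 0.420
outer loop
vertex 4.222 3.357 0.938
vertex 3.778 3.041 2.018
vertex 4.84 2.597 1.648
endloop
endfacet
facet normal 0.229 -0.838 0.496
outer loop
vertex 4.654 1.473 1.242
vertex 4.045 1.877 2.205
vertex 3.478 1.223 1.362
endloop
endfacet
facet normal 0.183 -0.961 -0.206
outer loop
vertex 4.654 1.473 1.242
vertex 3.478 1.223 1.362
vertex 3.922 1.539 0.282
endloop
endfacet
facet normal 0.653 -0.536 -0.535
outer loop
vertex 4.654 1.473 1.242
vertex 3.922 1.539 0.282
vertex 4.764 2.388 0.459
endloop
endfacet
facet normal 0.988 -0.150 -0.037
outer loop
vertex 4.654 1.473 1.242
vertex 4.764 2.388 0.459
vertex 4.84 2.597 1.648
endloop
endfacet
facet normal 0.726 -0.337 0.600
outer loop
vertex 4.654 1.473 1.242
vertex 4.84 2.597 1.648
vertex 4.045 1.877 2.205
endloop
endfacet
facet normal -0.398 -0.576 0.714
outer loop
vertex 3.478 1.223 1.362
vertex 4.045 1.877 2.205
vertex 2.936 2.192 1.841
endloop
endfacet
facet normal -0.471 -0.776 -0.420
outer loop
vertex 3.922 1.539 0.282
vertex 3.478 1.223 1.362
vertex 2.86 1.983 0.652
endloop
endfacet
facet normal 0.288 -0.087 -0.954
outer loop
vertex 4.764 2.388 0.459
vertex 3.922 1.539 0.282
vertex 3.655 2.703 0.095
endloop
endfacet
facet normal 0.830 0.537 -0.148
outer loop
vertex 4.84 2.597 1.648
vertex 4.764 2.388 0.459
vertex 4.222 3.357 0.938
endloop
endfacet
facet normal 0.406 0.235 0.883
outer loop
vertex 4.045 1.877 2.205
vertex 4.84 2.597 1.648
vertex 3.778 3.041 2.018
endloop
endfacet
facet normal -0.372 -0.555 -0.744
outer loop
vertex -1.536 -1.846 -0.052
vertex -1.896 -2.168 0.368
vertex -2.125 -1.639 0.088
endloop
endfacet
facet normal 0.285 0.939 -0.192
outer loop
vertex -1.536 -1.846 -0.052
vertex -2.125 -1.639 0.088
vertex -1.524 -1.612 1.112
endloop
endfacet
facet normal -0.373 -0.555 -0.743
outer loop
vertex -2.125 -1.639 0.088
vertex -1.896 -2.168 0.368
vertex -2.485 -1.961 0.509
endloop
endfacet
facet normal -0.466 0.849 0.251
outer loop
vertex -2.125 -1.639 0.088
vertex -2.485 -1.961 0.509
vertex -1.524 -1.612 1.112
endloop
endfacet
facet normal -0.373 -0.555 -0.744
outer loop
vertex -2.485 -1.961 0.509
vertex -1.896 -2.168 0.368
vertex -2.256 -2.489 0.788
endloop
endfacet
facet normal -0.569 0.178 0.803
outer loop
vertex -2.485 -1.961 0.509
vertex -2.256 -2.489 0.788
vertex -1.524 -1.612 1.112
endloop
endfacet
facet normal -0.372 -0.556 -0.744
outer loop
vertex -2.256 -2.489 0.788
vertex -1.896 -2.168 0.368
vertex -1.667 -2.696 0.648
endloop
endfacet
facet normal 0.076 -0.401 0.913
outer loop
vertex -2.256 -2.489 0.788
vertex -1.667 -2.696 0.648
vertex -1.524 -1.612 1.112
endloop
endfacet
facet normal -0.372 -0.556 -0.743
outer loop
vertex -1.667 -2.696 0.648
vertex -1.896 -2.168 0.368
vertex -1.307 -2.374 0.227
endloop
endfacet
facet normal 0.827 -0.310 0.470
outer loop
vertex -1.667 -2.696 0.648
vertex -1.307 -2.374 0.227
vertex -1.524 -1.612 1.112
endloop
endfacet
facet normal -0.372 -0.555 -0.744
outer loop
vertex -1.307 -2.374 0.227
vertex -1.896 -2.168 0.368
vertex -1.536 -1.846 -0.052
endloop
endfacet
facet normal 0.929 0.360 -0.082
outer loop
vertex -1.307 -2.374 0.227
vertex -1.536 -1.846 -0.052
vertex -1.524 -1.612 1.112
endloop
endfacet
facet normal 0.602 -0.325 -0.730
outer loop
vertex 2.999 1.701 3.479
vertex 2.509 1.748 3.054
vertex 2.903 2.255 3.153
endloop
endfacet
facet normal 0.410 0.514 0.753
outer loop
vertex 2.999 1.701 3.479
vertex 2.903 2.255 3.153
vertex 1.871 2.092 3.826
endloop
endfacet
facet normal 0.603 -0.326 -0.728
outer loop
vertex 2.903 2.255 3.153
vertex 2.509 1.748 3.054
vertex 2.414 2.302 2.727
endloop
endfacet
facet normal -0.048 0.985 0.164
outer loop
vertex 2.903 2.255 3.153
vertex 2.414 2.302 2.727
vertex 1.871 2.092 3.826
endloop
endfacet
facet normal 0.603 -0.326 -0.728
outer loop
vertex 2.414 2.302 2.727
vertex 2.509 1.748 3.054
vertex 2.02 1.794 2.628
endloop
endfacet
facet normal -0.742 0.623 -0.247
outer loop
vertex 2.414 2.302 2.727
vertex 2.02 1.794 2.628
vertex 1.871 2.092 3.826
endloop
endfacet
facet normal 0.603 -0.326 -0.728
outer loop
vertex 2.02 1.794 2.628
vertex 2.509 1.748 3.054
vertex 2.115 1.24 2.955
endloop
endfacet
facet normal -0.976 -0.208 -0.070
outer loop
vertex 2.02 1.794 2.628
vertex 2.115 1.24 2.955
vertex 1.871 2.092 3.826
endloop
endfacet
facet normal 0.602 -0.325 -0.730
outer loop
vertex 2.115 1.24 2.955
vertex 2.509 1.748 3.054
vertex 2.605 1.193 3.38
endloop
endfacet
facet normal -0.517 -0.680 0.520
outer loop
vertex 2.115 1.24 2.955
vertex 2.605 1.193 3.38
vertex 1.871 2.092 3.826
endloop
endfacet
facet normal 0.602 -0.325 -0.730
outer loop
vertex 2.605 1.193 3.38
vertex 2.509 1.748 3.054
vertex 2.999 1.701 3.479
endloop
endfacet
facet normal 0.176 -0.318 0.931
outer loop
vertex 2.605 1.193 3.38
vertex 2.999 1.701 3.479
vertex 1.871 2.092 3.826
endloop
endfacet

endsolid


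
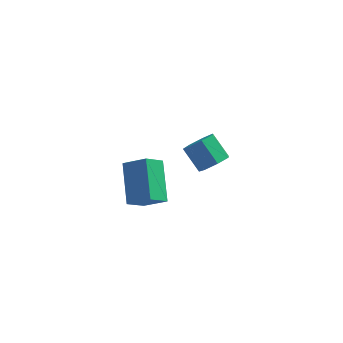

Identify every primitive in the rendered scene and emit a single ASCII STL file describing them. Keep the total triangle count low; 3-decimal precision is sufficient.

solid 
facet normal 0.590 -0.460 -0.664
outer loop
vertex 0.257 0.759 1.547
vertex -0.219 0.267 1.465
vertex -0.148 0.859 1.118
endloop
endfacet
facet normal 0.440 0.872 -0.212
outer loop
vertex 0.257 0.759 1.547
vertex -0.148 0.859 1.118
vertex -0.445 1.306 2.338
endloop
endfacet
facet normal 0.440 0.872 -0.212
outer loop
vertex -0.445 1.306 2.338
vertex -0.148 0.859 1.118
vertex -0.85 1.406 1.909
endloop
endfacet
facet normal -0.590 0.458 0.664
outer loop
vertex -0.445 1.306 2.338
vertex -0.85 1.406 1.909
vertex -0.921 0.813 2.255
endloop
endfacet
facet normal 0.590 -0.460 -0.664
outer loop
vertex -0.148 0.859 1.118
vertex -0.219 0.267 1.465
vertex -0.607 0.513 0.95
endloop
endfacet
facet normal -0.255 0.675 -0.693
outer loop
vertex -0.148 0.859 1.118
vertex -0.607 0.513 0.95
vertex -0.85 1.406 1.909
endloop
endfacet
facet normal -0.254 0.675 -0.693
outer loop
vertex -0.85 1.406 1.909
vertex -0.607 0.513 0.95
vertex -1.309 1.06 1.74
endloop
endfacet
facet normal -0.590 0.458 0.664
outer loop
vertex -0.85 1.406 1.909
vertex -1.309 1.06 1.74
vertex -0.921 0.813 2.255
endloop
endfacet
facet normal 0.590 -0.459 -0.664
outer loop
vertex -0.607 0.513 0.95
vertex -0.219 0.267 1.465
vertex -0.774 -0.018 1.169
endloop
endfacet
facet normal -0.758 -0.031 -0.652
outer loop
vertex -0.607 0.513 0.95
vertex -0.774 -0.018 1.169
vertex -1.309 1.06 1.74
endloop
endfacet
facet normal -0.758 -0.031 -0.651
outer loop
vertex -1.309 1.06 1.74
vertex -0.774 -0.018 1.169
vertex -1.476 0.528 1.96
endloop
endfacet
facet normal -0.589 0.460 0.664
outer loop
vertex -1.309 1.06 1.74
vertex -1.476 0.528 1.96
vertex -0.921 0.813 2.255
endloop
endfacet
facet normal 0.590 -0.459 -0.664
outer loop
vertex -0.774 -0.018 1.169
vertex -0.219 0.267 1.465
vertex -0.523 -0.335 1.611
endloop
endfacet
facet normal -0.690 -0.714 -0.120
outer loop
vertex -0.774 -0.018 1.169
vertex -0.523 -0.335 1.611
vertex -1.476 0.528 1.96
endloop
endfacet
facet normal -0.690 -0.714 -0.120
outer loop
vertex -1.476 0.528 1.96
vertex -0.523 -0.335 1.611
vertex -1.225 0.211 2.402
endloop
endfacet
facet normal -0.589 0.460 0.664
outer loop
vertex -1.476 0.528 1.96
vertex -1.225 0.211 2.402
vertex -0.921 0.813 2.255
endloop
endfacet
facet normal 0.590 -0.459 -0.665
outer loop
vertex -0.523 -0.335 1.611
vertex -0.219 0.267 1.465
vertex -0.043 -0.199 1.943
endloop
endfacet
facet normal -0.103 -0.859 0.501
outer loop
vertex -0.523 -0.335 1.611
vertex -0.043 -0.199 1.943
vertex -1.225 0.211 2.402
endloop
endfacet
facet normal -0.102 -0.858 0.503
outer loop
vertex -1.225 0.211 2.402
vertex -0.043 -0.199 1.943
vertex -0.745 0.348 2.733
endloop
endfacet
facet normal -0.589 0.460 0.664
outer loop
vertex -1.225 0.211 2.402
vertex -0.745 0.348 2.733
vertex -0.921 0.813 2.255
endloop
endfacet
facet normal 0.589 -0.459 -0.665
outer loop
vertex -0.043 -0.199 1.943
vertex -0.219 0.267 1.465
vertex 0.304 0.288 1.914
endloop
endfacet
facet normal 0.562 -0.356 0.746
outer loop
vertex -0.043 -0.199 1.943
vertex 0.304 0.288 1.914
vertex -0.745 0.348 2.733
endloop
endfacet
facet normal 0.562 -0.358 0.746
outer loop
vertex -0.745 0.348 2.733
vertex 0.304 0.288 1.914
vertex -0.398 0.835 2.705
endloop
endfacet
facet normal -0.591 0.459 0.664
outer loop
vertex -0.745 0.348 2.733
vertex -0.398 0.835 2.705
vertex -0.921 0.813 2.255
endloop
endfacet
facet normal 0.589 -0.459 -0.665
outer loop
vertex 0.304 0.288 1.914
vertex -0.219 0.267 1.465
vertex 0.257 0.759 1.547
endloop
endfacet
facet normal 0.804 0.413 0.428
outer loop
vertex 0.304 0.288 1.914
vertex 0.257 0.759 1.547
vertex -0.398 0.835 2.705
endloop
endfacet
facet normal 0.804 0.413 0.428
outer loop
vertex -0.398 0.835 2.705
vertex 0.257 0.759 1.547
vertex -0.445 1.306 2.338
endloop
endfacet
facet normal -0.591 0.458 0.664
outer loop
vertex -0.398 0.835 2.705
vertex -0.445 1.306 2.338
vertex -0.921 0.813 2.255
endloop
endfacet
facet normal -0.513 -0.597 0.617
outer loop
vertex -2.204 -3.402 4.966
vertex -3.092 -3.232 4.393
vertex -1.816 -4.778 3.958
endloop
endfacet
facet normal 0.829 -0.159 0.536
outer loop
vertex -1.308 -4.188 3.347
vertex -2.204 -3.402 4.966
vertex -1.816 -4.778 3.958
endloop
endfacet
facet normal -0.513 -0.597 0.617
outer loop
vertex -1.816 -4.778 3.958
vertex -3.092 -3.232 4.393
vertex -2.703 -4.609 3.385
endloop
endfacet
facet normal 0.222 -0.787 -0.576
outer loop
vertex -2.703 -4.609 3.385
vertex -1.308 -4.188 3.347
vertex -1.816 -4.778 3.958
endloop
endfacet
facet normal -0.221 0.787 0.576
outer loop
vertex -2.204 -3.402 4.966
vertex -2.584 -2.642 3.782
vertex -3.092 -3.232 4.393
endloop
endfacet
facet normal 0.830 -0.158 0.536
outer loop
vertex -1.697 -2.811 4.355
vertex -2.204 -3.402 4.966
vertex -1.308 -4.188 3.347
endloop
endfacet
facet normal -0.222 0.786 0.576
outer loop
vertex -1.697 -2.811 4.355
vertex -2.584 -2.642 3.782
vertex -2.204 -3.402 4.966
endloop
endfacet
facet normal -0.829 0.158 -0.536
outer loop
vertex -3.092 -3.232 4.393
vertex -2.584 -2.642 3.782
vertex -2.703 -4.609 3.385
endloop
endfacet
facet normal 0.222 -0.786 -0.577
outer loop
vertex -2.196 -4.018 2.774
vertex -1.308 -4.188 3.347
vertex -2.703 -4.609 3.385
endloop
endfacet
facet normal -0.830 0.158 -0.535
outer loop
vertex -2.703 -4.609 3.385
vertex -2.584 -2.642 3.782
vertex -2.196 -4.018 2.774
endloop
endfacet
facet normal 0.513 0.597 -0.617
outer loop
vertex -2.196 -4.018 2.774
vertex -1.697 -2.811 4.355
vertex -1.308 -4.188 3.347
endloop
endfacet
facet normal 0.513 0.597 -0.617
outer loop
vertex -2.584 -2.642 3.782
vertex -1.697 -2.811 4.355
vertex -2.196 -4.018 2.774
endloop
endfacet

endsolid


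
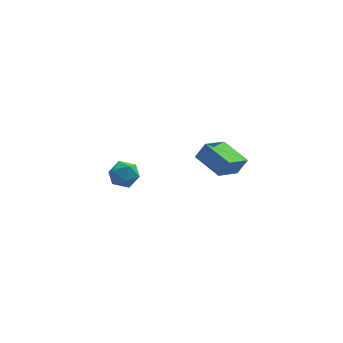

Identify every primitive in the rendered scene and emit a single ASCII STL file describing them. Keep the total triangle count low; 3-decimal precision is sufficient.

solid 
facet normal 0.234 0.900 0.367
outer loop
vertex -0.134 4.167 -1.892
vertex -0.346 3.903 -1.11
vertex 0.453 3.809 -1.389
endloop
endfacet
facet normal 0.632 0.747 -0.206
outer loop
vertex -0.134 4.167 -1.892
vertex 0.453 3.809 -1.389
vertex 0.421 3.608 -2.216
endloop
endfacet
facet normal 0.191 0.627 -0.755
outer loop
vertex -0.134 4.167 -1.892
vertex 0.421 3.608 -2.216
vertex -0.398 3.578 -2.448
endloop
endfacet
facet normal -0.479 0.706 -0.521
outer loop
vertex -0.134 4.167 -1.892
vertex -0.398 3.578 -2.448
vertex -0.872 3.76 -1.765
endloop
endfacet
facet normal -0.453 0.875 0.173
outer loop
vertex -0.134 4.167 -1.892
vertex -0.872 3.76 -1.765
vertex -0.346 3.903 -1.11
endloop
endfacet
facet normal 0.987 0.143 -0.073
outer loop
vertex 0.421 3.608 -2.216
vertex 0.453 3.809 -1.389
vertex 0.552 3.0 -1.635
endloop
endfacet
facet normal 0.344 0.390 0.854
outer loop
vertex 0.453 3.809 -1.389
vertex -0.346 3.903 -1.11
vertex 0.078 3.182 -0.952
endloop
endfacet
facet normal -0.766 0.350 0.539
outer loop
vertex -0.346 3.903 -1.11
vertex -0.872 3.76 -1.765
vertex -0.741 3.152 -1.184
endloop
endfacet
facet normal -0.809 0.078 -0.582
outer loop
vertex -0.872 3.76 -1.765
vertex -0.398 3.578 -2.448
vertex -0.773 2.951 -2.011
endloop
endfacet
facet normal 0.274 -0.049 -0.960
outer loop
vertex -0.398 3.578 -2.448
vertex 0.421 3.608 -2.216
vertex 0.026 2.857 -2.29
endloop
endfacet
facet normal 0.479 -0.706 0.521
outer loop
vertex -0.186 2.593 -1.508
vertex 0.552 3.0 -1.635
vertex 0.078 3.182 -0.952
endloop
endfacet
facet normal -0.191 -0.627 0.755
outer loop
vertex -0.186 2.593 -1.508
vertex 0.078 3.182 -0.952
vertex -0.741 3.152 -1.184
endloop
endfacet
facet normal -0.632 -0.747 0.206
outer loop
vertex -0.186 2.593 -1.508
vertex -0.741 3.152 -1.184
vertex -0.773 2.951 -2.011
endloop
endfacet
facet normal -0.234 -0.900 -0.367
outer loop
vertex -0.186 2.593 -1.508
vertex -0.773 2.951 -2.011
vertex 0.026 2.857 -2.29
endloop
endfacet
facet normal 0.453 -0.875 -0.173
outer loop
vertex -0.186 2.593 -1.508
vertex 0.026 2.857 -2.29
vertex 0.552 3.0 -1.635
endloop
endfacet
facet normal 0.809 -0.078 0.582
outer loop
vertex 0.078 3.182 -0.952
vertex 0.552 3.0 -1.635
vertex 0.453 3.809 -1.389
endloop
endfacet
facet normal -0.274 0.049 0.960
outer loop
vertex -0.741 3.152 -1.184
vertex 0.078 3.182 -0.952
vertex -0.346 3.903 -1.11
endloop
endfacet
facet normal -0.987 -0.143 0.073
outer loop
vertex -0.773 2.951 -2.011
vertex -0.741 3.152 -1.184
vertex -0.872 3.76 -1.765
endloop
endfacet
facet normal -0.344 -0.390 -0.854
outer loop
vertex 0.026 2.857 -2.29
vertex -0.773 2.951 -2.011
vertex -0.398 3.578 -2.448
endloop
endfacet
facet normal 0.766 -0.350 -0.539
outer loop
vertex 0.552 3.0 -1.635
vertex 0.026 2.857 -2.29
vertex 0.421 3.608 -2.216
endloop
endfacet
facet normal -0.514 -0.081 -0.854
outer loop
vertex 2.484 -2.333 3.821
vertex 3.465 -1.377 3.139
vertex 3.367 -3.537 3.404
endloop
endfacet
facet normal -0.641 -0.625 0.446
outer loop
vertex 3.835 -3.463 4.181
vertex 2.484 -2.333 3.821
vertex 3.367 -3.537 3.404
endloop
endfacet
facet normal -0.514 -0.081 -0.854
outer loop
vertex 3.367 -3.537 3.404
vertex 3.465 -1.377 3.139
vertex 4.348 -2.581 2.722
endloop
endfacet
facet normal 0.570 -0.777 -0.269
outer loop
vertex 4.348 -2.581 2.722
vertex 3.835 -3.463 4.181
vertex 3.367 -3.537 3.404
endloop
endfacet
facet normal -0.570 0.777 0.269
outer loop
vertex 2.484 -2.333 3.821
vertex 3.933 -1.303 3.916
vertex 3.465 -1.377 3.139
endloop
endfacet
facet normal -0.641 -0.625 0.446
outer loop
vertex 2.952 -2.259 4.598
vertex 2.484 -2.333 3.821
vertex 3.835 -3.463 4.181
endloop
endfacet
facet normal -0.570 0.777 0.269
outer loop
vertex 2.952 -2.259 4.598
vertex 3.933 -1.303 3.916
vertex 2.484 -2.333 3.821
endloop
endfacet
facet normal 0.641 0.625 -0.446
outer loop
vertex 3.465 -1.377 3.139
vertex 3.933 -1.303 3.916
vertex 4.348 -2.581 2.722
endloop
endfacet
facet normal 0.570 -0.777 -0.269
outer loop
vertex 4.816 -2.507 3.499
vertex 3.835 -3.463 4.181
vertex 4.348 -2.581 2.722
endloop
endfacet
facet normal 0.641 0.625 -0.446
outer loop
vertex 4.348 -2.581 2.722
vertex 3.933 -1.303 3.916
vertex 4.816 -2.507 3.499
endloop
endfacet
facet normal 0.514 0.081 0.854
outer loop
vertex 4.816 -2.507 3.499
vertex 2.952 -2.259 4.598
vertex 3.835 -3.463 4.181
endloop
endfacet
facet normal 0.514 0.081 0.854
outer loop
vertex 3.933 -1.303 3.916
vertex 2.952 -2.259 4.598
vertex 4.816 -2.507 3.499
endloop
endfacet

endsolid


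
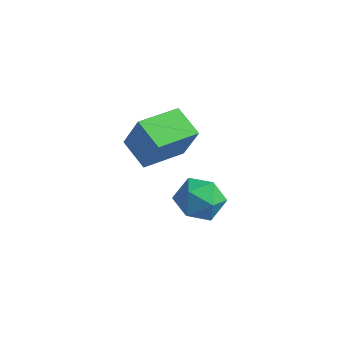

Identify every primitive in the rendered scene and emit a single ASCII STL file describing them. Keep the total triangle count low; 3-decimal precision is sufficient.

solid 
facet normal -0.865 0.324 0.384
outer loop
vertex -2.433 -1.066 3.482
vertex -1.882 0.666 3.263
vertex -3.093 -1.046 1.981
endloop
endfacet
facet normal -0.301 -0.946 0.120
outer loop
vertex -1.918 -1.486 1.457
vertex -2.433 -1.066 3.482
vertex -3.093 -1.046 1.981
endloop
endfacet
facet normal -0.864 0.323 0.385
outer loop
vertex -3.093 -1.046 1.981
vertex -1.882 0.666 3.263
vertex -2.543 0.686 1.762
endloop
endfacet
facet normal -0.403 0.012 -0.915
outer loop
vertex -2.543 0.686 1.762
vertex -1.918 -1.486 1.457
vertex -3.093 -1.046 1.981
endloop
endfacet
facet normal 0.403 -0.013 0.915
outer loop
vertex -2.433 -1.066 3.482
vertex -0.707 0.226 2.739
vertex -1.882 0.666 3.263
endloop
endfacet
facet normal -0.301 -0.946 0.120
outer loop
vertex -1.257 -1.506 2.958
vertex -2.433 -1.066 3.482
vertex -1.918 -1.486 1.457
endloop
endfacet
facet normal 0.403 -0.012 0.915
outer loop
vertex -1.257 -1.506 2.958
vertex -0.707 0.226 2.739
vertex -2.433 -1.066 3.482
endloop
endfacet
facet normal 0.301 0.946 -0.120
outer loop
vertex -1.882 0.666 3.263
vertex -0.707 0.226 2.739
vertex -2.543 0.686 1.762
endloop
endfacet
facet normal -0.403 0.013 -0.915
outer loop
vertex -1.367 0.246 1.238
vertex -1.918 -1.486 1.457
vertex -2.543 0.686 1.762
endloop
endfacet
facet normal 0.301 0.946 -0.120
outer loop
vertex -2.543 0.686 1.762
vertex -0.707 0.226 2.739
vertex -1.367 0.246 1.238
endloop
endfacet
facet normal 0.864 -0.324 -0.385
outer loop
vertex -1.367 0.246 1.238
vertex -1.257 -1.506 2.958
vertex -1.918 -1.486 1.457
endloop
endfacet
facet normal 0.865 -0.323 -0.385
outer loop
vertex -0.707 0.226 2.739
vertex -1.257 -1.506 2.958
vertex -1.367 0.246 1.238
endloop
endfacet
facet normal -0.207 0.065 0.976
outer loop
vertex 1.295 -3.456 4.097
vertex 1.816 -4.242 4.26
vertex 2.229 -3.38 4.29
endloop
endfacet
facet normal -0.197 0.712 0.674
outer loop
vertex 1.295 -3.456 4.097
vertex 2.229 -3.38 4.29
vertex 1.837 -2.84 3.605
endloop
endfacet
facet normal -0.681 0.717 0.148
outer loop
vertex 1.295 -3.456 4.097
vertex 1.837 -2.84 3.605
vertex 1.181 -3.369 3.151
endloop
endfacet
facet normal -0.989 0.074 0.126
outer loop
vertex 1.295 -3.456 4.097
vertex 1.181 -3.369 3.151
vertex 1.168 -4.235 3.556
endloop
endfacet
facet normal -0.696 -0.329 0.638
outer loop
vertex 1.295 -3.456 4.097
vertex 1.168 -4.235 3.556
vertex 1.816 -4.242 4.26
endloop
endfacet
facet normal 0.446 0.809 0.382
outer loop
vertex 1.837 -2.84 3.605
vertex 2.229 -3.38 4.29
vertex 2.692 -3.245 3.464
endloop
endfacet
facet normal 0.431 -0.237 0.871
outer loop
vertex 2.229 -3.38 4.29
vertex 1.816 -4.242 4.26
vertex 2.679 -4.111 3.869
endloop
endfacet
facet normal -0.361 -0.875 0.324
outer loop
vertex 1.816 -4.242 4.26
vertex 1.168 -4.235 3.556
vertex 2.023 -4.64 3.415
endloop
endfacet
facet normal -0.834 -0.223 -0.504
outer loop
vertex 1.168 -4.235 3.556
vertex 1.181 -3.369 3.151
vertex 1.631 -4.1 2.73
endloop
endfacet
facet normal -0.336 0.818 -0.467
outer loop
vertex 1.181 -3.369 3.151
vertex 1.837 -2.84 3.605
vertex 2.044 -3.238 2.76
endloop
endfacet
facet normal 0.989 -0.074 -0.126
outer loop
vertex 2.565 -4.024 2.923
vertex 2.692 -3.245 3.464
vertex 2.679 -4.111 3.869
endloop
endfacet
facet normal 0.681 -0.717 -0.148
outer loop
vertex 2.565 -4.024 2.923
vertex 2.679 -4.111 3.869
vertex 2.023 -4.64 3.415
endloop
endfacet
facet normal 0.197 -0.712 -0.674
outer loop
vertex 2.565 -4.024 2.923
vertex 2.023 -4.64 3.415
vertex 1.631 -4.1 2.73
endloop
endfacet
facet normal 0.207 -0.065 -0.976
outer loop
vertex 2.565 -4.024 2.923
vertex 1.631 -4.1 2.73
vertex 2.044 -3.238 2.76
endloop
endfacet
facet normal 0.696 0.329 -0.638
outer loop
vertex 2.565 -4.024 2.923
vertex 2.044 -3.238 2.76
vertex 2.692 -3.245 3.464
endloop
endfacet
facet normal 0.834 0.223 0.504
outer loop
vertex 2.679 -4.111 3.869
vertex 2.692 -3.245 3.464
vertex 2.229 -3.38 4.29
endloop
endfacet
facet normal 0.336 -0.818 0.467
outer loop
vertex 2.023 -4.64 3.415
vertex 2.679 -4.111 3.869
vertex 1.816 -4.242 4.26
endloop
endfacet
facet normal -0.446 -0.809 -0.382
outer loop
vertex 1.631 -4.1 2.73
vertex 2.023 -4.64 3.415
vertex 1.168 -4.235 3.556
endloop
endfacet
facet normal -0.431 0.237 -0.871
outer loop
vertex 2.044 -3.238 2.76
vertex 1.631 -4.1 2.73
vertex 1.181 -3.369 3.151
endloop
endfacet
facet normal 0.361 0.875 -0.324
outer loop
vertex 2.692 -3.245 3.464
vertex 2.044 -3.238 2.76
vertex 1.837 -2.84 3.605
endloop
endfacet

endsolid


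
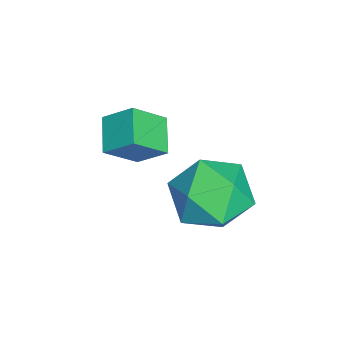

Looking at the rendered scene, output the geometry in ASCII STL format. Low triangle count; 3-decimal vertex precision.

solid 
facet normal -0.106 0.881 0.461
outer loop
vertex -1.454 0.567 3.666
vertex -2.185 0.177 4.243
vertex -1.224 0.133 4.547
endloop
endfacet
facet normal 0.567 0.788 0.240
outer loop
vertex -1.454 0.567 3.666
vertex -1.224 0.133 4.547
vertex -0.647 -0.035 3.736
endloop
endfacet
facet normal 0.555 0.689 -0.466
outer loop
vertex -1.454 0.567 3.666
vertex -0.647 -0.035 3.736
vertex -1.251 -0.094 2.93
endloop
endfacet
facet normal -0.126 0.721 -0.682
outer loop
vertex -1.454 0.567 3.666
vertex -1.251 -0.094 2.93
vertex -2.202 0.036 3.243
endloop
endfacet
facet normal -0.534 0.839 -0.109
outer loop
vertex -1.454 0.567 3.666
vertex -2.202 0.036 3.243
vertex -2.185 0.177 4.243
endloop
endfacet
facet normal 0.818 0.194 0.542
outer loop
vertex -0.647 -0.035 3.736
vertex -1.224 0.133 4.547
vertex -0.878 -0.796 4.357
endloop
endfacet
facet normal -0.269 0.342 0.900
outer loop
vertex -1.224 0.133 4.547
vertex -2.185 0.177 4.243
vertex -1.829 -0.666 4.67
endloop
endfacet
facet normal -0.962 0.274 -0.022
outer loop
vertex -2.185 0.177 4.243
vertex -2.202 0.036 3.243
vertex -2.433 -0.725 3.864
endloop
endfacet
facet normal -0.301 0.082 -0.950
outer loop
vertex -2.202 0.036 3.243
vertex -1.251 -0.094 2.93
vertex -1.856 -0.893 3.053
endloop
endfacet
facet normal 0.799 0.033 -0.601
outer loop
vertex -1.251 -0.094 2.93
vertex -0.647 -0.035 3.736
vertex -0.895 -0.937 3.357
endloop
endfacet
facet normal 0.126 -0.721 0.682
outer loop
vertex -1.626 -1.327 3.934
vertex -0.878 -0.796 4.357
vertex -1.829 -0.666 4.67
endloop
endfacet
facet normal -0.555 -0.689 0.466
outer loop
vertex -1.626 -1.327 3.934
vertex -1.829 -0.666 4.67
vertex -2.433 -0.725 3.864
endloop
endfacet
facet normal -0.567 -0.788 -0.240
outer loop
vertex -1.626 -1.327 3.934
vertex -2.433 -0.725 3.864
vertex -1.856 -0.893 3.053
endloop
endfacet
facet normal 0.106 -0.881 -0.461
outer loop
vertex -1.626 -1.327 3.934
vertex -1.856 -0.893 3.053
vertex -0.895 -0.937 3.357
endloop
endfacet
facet normal 0.534 -0.839 0.109
outer loop
vertex -1.626 -1.327 3.934
vertex -0.895 -0.937 3.357
vertex -0.878 -0.796 4.357
endloop
endfacet
facet normal 0.301 -0.082 0.950
outer loop
vertex -1.829 -0.666 4.67
vertex -0.878 -0.796 4.357
vertex -1.224 0.133 4.547
endloop
endfacet
facet normal -0.799 -0.033 0.601
outer loop
vertex -2.433 -0.725 3.864
vertex -1.829 -0.666 4.67
vertex -2.185 0.177 4.243
endloop
endfacet
facet normal -0.818 -0.194 -0.542
outer loop
vertex -1.856 -0.893 3.053
vertex -2.433 -0.725 3.864
vertex -2.202 0.036 3.243
endloop
endfacet
facet normal 0.269 -0.342 -0.900
outer loop
vertex -0.895 -0.937 3.357
vertex -1.856 -0.893 3.053
vertex -1.251 -0.094 2.93
endloop
endfacet
facet normal 0.962 -0.274 0.022
outer loop
vertex -0.878 -0.796 4.357
vertex -0.895 -0.937 3.357
vertex -0.647 -0.035 3.736
endloop
endfacet
facet normal -0.412 0.624 -0.664
outer loop
vertex -3.718 -1.645 4.093
vertex -2.855 -1.491 3.702
vertex -3.854 -2.348 3.516
endloop
endfacet
facet normal -0.899 -0.161 0.408
outer loop
vertex -3.405 -3.029 4.238
vertex -3.718 -1.645 4.093
vertex -3.854 -2.348 3.516
endloop
endfacet
facet normal -0.413 0.625 -0.663
outer loop
vertex -3.854 -2.348 3.516
vertex -2.855 -1.491 3.702
vertex -2.991 -2.194 3.124
endloop
endfacet
facet normal -0.149 -0.764 -0.628
outer loop
vertex -2.991 -2.194 3.124
vertex -3.405 -3.029 4.238
vertex -3.854 -2.348 3.516
endloop
endfacet
facet normal 0.148 0.764 0.628
outer loop
vertex -3.718 -1.645 4.093
vertex -2.406 -2.172 4.424
vertex -2.855 -1.491 3.702
endloop
endfacet
facet normal -0.899 -0.161 0.407
outer loop
vertex -3.269 -2.326 4.816
vertex -3.718 -1.645 4.093
vertex -3.405 -3.029 4.238
endloop
endfacet
facet normal 0.149 0.764 0.628
outer loop
vertex -3.269 -2.326 4.816
vertex -2.406 -2.172 4.424
vertex -3.718 -1.645 4.093
endloop
endfacet
facet normal 0.899 0.161 -0.407
outer loop
vertex -2.855 -1.491 3.702
vertex -2.406 -2.172 4.424
vertex -2.991 -2.194 3.124
endloop
endfacet
facet normal -0.148 -0.764 -0.628
outer loop
vertex -2.542 -2.875 3.847
vertex -3.405 -3.029 4.238
vertex -2.991 -2.194 3.124
endloop
endfacet
facet normal 0.899 0.160 -0.407
outer loop
vertex -2.991 -2.194 3.124
vertex -2.406 -2.172 4.424
vertex -2.542 -2.875 3.847
endloop
endfacet
facet normal 0.412 -0.625 0.663
outer loop
vertex -2.542 -2.875 3.847
vertex -3.269 -2.326 4.816
vertex -3.405 -3.029 4.238
endloop
endfacet
facet normal 0.413 -0.624 0.663
outer loop
vertex -2.406 -2.172 4.424
vertex -3.269 -2.326 4.816
vertex -2.542 -2.875 3.847
endloop
endfacet

endsolid


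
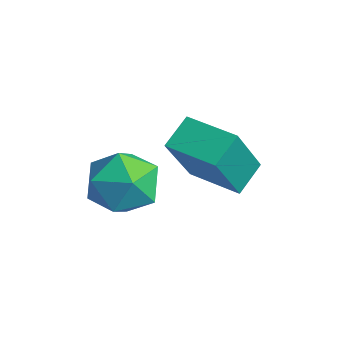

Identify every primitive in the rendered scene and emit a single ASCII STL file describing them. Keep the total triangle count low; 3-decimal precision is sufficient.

solid 
facet normal -0.190 0.966 0.176
outer loop
vertex -0.009 2.496 -2.483
vertex -0.651 2.219 -1.656
vertex 0.405 2.396 -1.488
endloop
endfacet
facet normal 0.462 0.881 -0.104
outer loop
vertex -0.009 2.496 -2.483
vertex 0.405 2.396 -1.488
vertex 0.948 2.011 -2.342
endloop
endfacet
facet normal 0.390 0.556 -0.734
outer loop
vertex -0.009 2.496 -2.483
vertex 0.948 2.011 -2.342
vertex 0.229 1.597 -3.038
endloop
endfacet
facet normal -0.306 0.440 -0.844
outer loop
vertex -0.009 2.496 -2.483
vertex 0.229 1.597 -3.038
vertex -0.759 1.726 -2.613
endloop
endfacet
facet normal -0.663 0.693 -0.282
outer loop
vertex -0.009 2.496 -2.483
vertex -0.759 1.726 -2.613
vertex -0.651 2.219 -1.656
endloop
endfacet
facet normal 0.832 0.448 0.327
outer loop
vertex 0.948 2.011 -2.342
vertex 0.405 2.396 -1.488
vertex 0.899 1.434 -1.427
endloop
endfacet
facet normal -0.222 0.586 0.779
outer loop
vertex 0.405 2.396 -1.488
vertex -0.651 2.219 -1.656
vertex -0.089 1.563 -1.002
endloop
endfacet
facet normal -0.989 0.144 0.038
outer loop
vertex -0.651 2.219 -1.656
vertex -0.759 1.726 -2.613
vertex -0.808 1.149 -1.698
endloop
endfacet
facet normal -0.410 -0.266 -0.872
outer loop
vertex -0.759 1.726 -2.613
vertex 0.229 1.597 -3.038
vertex -0.265 0.764 -2.552
endloop
endfacet
facet normal 0.716 -0.078 -0.694
outer loop
vertex 0.229 1.597 -3.038
vertex 0.948 2.011 -2.342
vertex 0.791 0.941 -2.384
endloop
endfacet
facet normal 0.306 -0.440 0.844
outer loop
vertex 0.149 0.664 -1.557
vertex 0.899 1.434 -1.427
vertex -0.089 1.563 -1.002
endloop
endfacet
facet normal -0.390 -0.556 0.734
outer loop
vertex 0.149 0.664 -1.557
vertex -0.089 1.563 -1.002
vertex -0.808 1.149 -1.698
endloop
endfacet
facet normal -0.462 -0.881 0.104
outer loop
vertex 0.149 0.664 -1.557
vertex -0.808 1.149 -1.698
vertex -0.265 0.764 -2.552
endloop
endfacet
facet normal 0.190 -0.966 -0.176
outer loop
vertex 0.149 0.664 -1.557
vertex -0.265 0.764 -2.552
vertex 0.791 0.941 -2.384
endloop
endfacet
facet normal 0.663 -0.693 0.282
outer loop
vertex 0.149 0.664 -1.557
vertex 0.791 0.941 -2.384
vertex 0.899 1.434 -1.427
endloop
endfacet
facet normal 0.410 0.266 0.872
outer loop
vertex -0.089 1.563 -1.002
vertex 0.899 1.434 -1.427
vertex 0.405 2.396 -1.488
endloop
endfacet
facet normal -0.716 0.078 0.694
outer loop
vertex -0.808 1.149 -1.698
vertex -0.089 1.563 -1.002
vertex -0.651 2.219 -1.656
endloop
endfacet
facet normal -0.832 -0.448 -0.327
outer loop
vertex -0.265 0.764 -2.552
vertex -0.808 1.149 -1.698
vertex -0.759 1.726 -2.613
endloop
endfacet
facet normal 0.222 -0.586 -0.779
outer loop
vertex 0.791 0.941 -2.384
vertex -0.265 0.764 -2.552
vertex 0.229 1.597 -3.038
endloop
endfacet
facet normal 0.989 -0.144 -0.038
outer loop
vertex 0.899 1.434 -1.427
vertex 0.791 0.941 -2.384
vertex 0.948 2.011 -2.342
endloop
endfacet
facet normal -0.906 -0.420 0.041
outer loop
vertex 0.891 2.321 -0.359
vertex 0.54 3.133 0.207
vertex 0.331 3.352 -2.185
endloop
endfacet
facet normal 0.334 -0.773 -0.539
outer loop
vertex 1.7 3.987 -2.247
vertex 0.891 2.321 -0.359
vertex 0.331 3.352 -2.185
endloop
endfacet
facet normal -0.906 -0.420 0.041
outer loop
vertex 0.331 3.352 -2.185
vertex 0.54 3.133 0.207
vertex -0.02 4.164 -1.619
endloop
endfacet
facet normal -0.258 0.475 -0.841
outer loop
vertex -0.02 4.164 -1.619
vertex 1.7 3.987 -2.247
vertex 0.331 3.352 -2.185
endloop
endfacet
facet normal 0.258 -0.475 0.841
outer loop
vertex 0.891 2.321 -0.359
vertex 1.909 3.768 0.145
vertex 0.54 3.133 0.207
endloop
endfacet
facet normal 0.334 -0.773 -0.539
outer loop
vertex 2.26 2.956 -0.421
vertex 0.891 2.321 -0.359
vertex 1.7 3.987 -2.247
endloop
endfacet
facet normal 0.258 -0.475 0.841
outer loop
vertex 2.26 2.956 -0.421
vertex 1.909 3.768 0.145
vertex 0.891 2.321 -0.359
endloop
endfacet
facet normal -0.334 0.773 0.539
outer loop
vertex 0.54 3.133 0.207
vertex 1.909 3.768 0.145
vertex -0.02 4.164 -1.619
endloop
endfacet
facet normal -0.258 0.475 -0.841
outer loop
vertex 1.349 4.799 -1.681
vertex 1.7 3.987 -2.247
vertex -0.02 4.164 -1.619
endloop
endfacet
facet normal -0.334 0.773 0.539
outer loop
vertex -0.02 4.164 -1.619
vertex 1.909 3.768 0.145
vertex 1.349 4.799 -1.681
endloop
endfacet
facet normal 0.906 0.420 -0.041
outer loop
vertex 1.349 4.799 -1.681
vertex 2.26 2.956 -0.421
vertex 1.7 3.987 -2.247
endloop
endfacet
facet normal 0.906 0.420 -0.041
outer loop
vertex 1.909 3.768 0.145
vertex 2.26 2.956 -0.421
vertex 1.349 4.799 -1.681
endloop
endfacet

endsolid


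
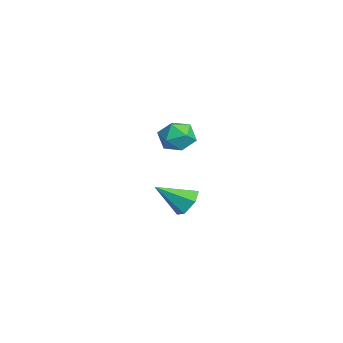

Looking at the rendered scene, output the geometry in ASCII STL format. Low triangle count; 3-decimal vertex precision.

solid 
facet normal -0.994 0.097 0.048
outer loop
vertex -4.231 -1.807 1.837
vertex -4.351 -2.876 1.505
vertex -4.274 -2.632 2.601
endloop
endfacet
facet normal -0.674 0.520 0.524
outer loop
vertex -4.231 -1.807 1.837
vertex -4.274 -2.632 2.601
vertex -3.534 -1.793 2.72
endloop
endfacet
facet normal -0.235 0.957 0.170
outer loop
vertex -4.231 -1.807 1.837
vertex -3.534 -1.793 2.72
vertex -3.153 -1.518 1.697
endloop
endfacet
facet normal -0.283 0.803 -0.525
outer loop
vertex -4.231 -1.807 1.837
vertex -3.153 -1.518 1.697
vertex -3.658 -2.187 0.947
endloop
endfacet
facet normal -0.753 0.271 -0.600
outer loop
vertex -4.231 -1.807 1.837
vertex -3.658 -2.187 0.947
vertex -4.351 -2.876 1.505
endloop
endfacet
facet normal -0.278 0.110 0.954
outer loop
vertex -3.534 -1.793 2.72
vertex -4.274 -2.632 2.601
vertex -3.222 -2.853 2.933
endloop
endfacet
facet normal -0.796 -0.576 0.184
outer loop
vertex -4.274 -2.632 2.601
vertex -4.351 -2.876 1.505
vertex -3.727 -3.522 2.183
endloop
endfacet
facet normal -0.405 -0.293 -0.866
outer loop
vertex -4.351 -2.876 1.505
vertex -3.658 -2.187 0.947
vertex -3.346 -3.247 1.16
endloop
endfacet
facet normal 0.354 0.567 -0.744
outer loop
vertex -3.658 -2.187 0.947
vertex -3.153 -1.518 1.697
vertex -2.606 -2.408 1.279
endloop
endfacet
facet normal 0.432 0.817 0.381
outer loop
vertex -3.153 -1.518 1.697
vertex -3.534 -1.793 2.72
vertex -2.529 -2.164 2.375
endloop
endfacet
facet normal 0.283 -0.803 0.525
outer loop
vertex -2.649 -3.233 2.043
vertex -3.222 -2.853 2.933
vertex -3.727 -3.522 2.183
endloop
endfacet
facet normal 0.235 -0.957 -0.170
outer loop
vertex -2.649 -3.233 2.043
vertex -3.727 -3.522 2.183
vertex -3.346 -3.247 1.16
endloop
endfacet
facet normal 0.674 -0.520 -0.524
outer loop
vertex -2.649 -3.233 2.043
vertex -3.346 -3.247 1.16
vertex -2.606 -2.408 1.279
endloop
endfacet
facet normal 0.994 -0.097 -0.048
outer loop
vertex -2.649 -3.233 2.043
vertex -2.606 -2.408 1.279
vertex -2.529 -2.164 2.375
endloop
endfacet
facet normal 0.753 -0.271 0.600
outer loop
vertex -2.649 -3.233 2.043
vertex -2.529 -2.164 2.375
vertex -3.222 -2.853 2.933
endloop
endfacet
facet normal -0.354 -0.567 0.744
outer loop
vertex -3.727 -3.522 2.183
vertex -3.222 -2.853 2.933
vertex -4.274 -2.632 2.601
endloop
endfacet
facet normal -0.432 -0.817 -0.381
outer loop
vertex -3.346 -3.247 1.16
vertex -3.727 -3.522 2.183
vertex -4.351 -2.876 1.505
endloop
endfacet
facet normal 0.278 -0.110 -0.954
outer loop
vertex -2.606 -2.408 1.279
vertex -3.346 -3.247 1.16
vertex -3.658 -2.187 0.947
endloop
endfacet
facet normal 0.796 0.576 -0.184
outer loop
vertex -2.529 -2.164 2.375
vertex -2.606 -2.408 1.279
vertex -3.153 -1.518 1.697
endloop
endfacet
facet normal 0.405 0.293 0.866
outer loop
vertex -3.222 -2.853 2.933
vertex -2.529 -2.164 2.375
vertex -3.534 -1.793 2.72
endloop
endfacet
facet normal 0.089 0.812 -0.577
outer loop
vertex 4.17 -3.496 -0.001
vertex 3.358 -3.178 0.322
vertex 4.15 -2.956 0.756
endloop
endfacet
facet normal 0.891 -0.358 0.279
outer loop
vertex 4.17 -3.496 -0.001
vertex 4.15 -2.956 0.756
vertex 3.182 -4.802 1.478
endloop
endfacet
facet normal 0.089 0.812 -0.577
outer loop
vertex 4.15 -2.956 0.756
vertex 3.358 -3.178 0.322
vertex 3.338 -2.638 1.079
endloop
endfacet
facet normal 0.412 0.136 0.901
outer loop
vertex 4.15 -2.956 0.756
vertex 3.338 -2.638 1.079
vertex 3.182 -4.802 1.478
endloop
endfacet
facet normal 0.087 0.812 -0.577
outer loop
vertex 3.338 -2.638 1.079
vertex 3.358 -3.178 0.322
vertex 2.546 -2.861 0.646
endloop
endfacet
facet normal -0.512 0.191 0.838
outer loop
vertex 3.338 -2.638 1.079
vertex 2.546 -2.861 0.646
vertex 3.182 -4.802 1.478
endloop
endfacet
facet normal 0.087 0.812 -0.577
outer loop
vertex 2.546 -2.861 0.646
vertex 3.358 -3.178 0.322
vertex 2.565 -3.401 -0.111
endloop
endfacet
facet normal -0.957 -0.248 0.153
outer loop
vertex 2.546 -2.861 0.646
vertex 2.565 -3.401 -0.111
vertex 3.182 -4.802 1.478
endloop
endfacet
facet normal 0.088 0.811 -0.578
outer loop
vertex 2.565 -3.401 -0.111
vertex 3.358 -3.178 0.322
vertex 3.377 -3.719 -0.434
endloop
endfacet
facet normal -0.478 -0.743 -0.469
outer loop
vertex 2.565 -3.401 -0.111
vertex 3.377 -3.719 -0.434
vertex 3.182 -4.802 1.478
endloop
endfacet
facet normal 0.088 0.811 -0.578
outer loop
vertex 3.377 -3.719 -0.434
vertex 3.358 -3.178 0.322
vertex 4.17 -3.496 -0.001
endloop
endfacet
facet normal 0.446 -0.797 -0.406
outer loop
vertex 3.377 -3.719 -0.434
vertex 4.17 -3.496 -0.001
vertex 3.182 -4.802 1.478
endloop
endfacet

endsolid


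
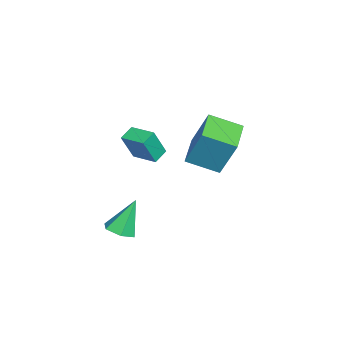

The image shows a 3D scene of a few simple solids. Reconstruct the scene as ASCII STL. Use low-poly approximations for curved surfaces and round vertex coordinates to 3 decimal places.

solid 
facet normal -0.987 0.027 0.156
outer loop
vertex 0.761 0.584 2.398
vertex 0.705 2.104 1.785
vertex 0.437 -0.198 0.487
endloop
endfacet
facet normal 0.034 -0.927 0.374
outer loop
vertex 2.155 -0.244 0.215
vertex 0.761 0.584 2.398
vertex 0.437 -0.198 0.487
endloop
endfacet
facet normal -0.987 0.027 0.156
outer loop
vertex 0.437 -0.198 0.487
vertex 0.705 2.104 1.785
vertex 0.381 1.322 -0.126
endloop
endfacet
facet normal -0.155 -0.374 -0.914
outer loop
vertex 0.381 1.322 -0.126
vertex 2.155 -0.244 0.215
vertex 0.437 -0.198 0.487
endloop
endfacet
facet normal 0.155 0.374 0.914
outer loop
vertex 0.761 0.584 2.398
vertex 2.423 2.058 1.513
vertex 0.705 2.104 1.785
endloop
endfacet
facet normal 0.034 -0.927 0.374
outer loop
vertex 2.479 0.538 2.126
vertex 0.761 0.584 2.398
vertex 2.155 -0.244 0.215
endloop
endfacet
facet normal 0.155 0.374 0.914
outer loop
vertex 2.479 0.538 2.126
vertex 2.423 2.058 1.513
vertex 0.761 0.584 2.398
endloop
endfacet
facet normal -0.034 0.927 -0.374
outer loop
vertex 0.705 2.104 1.785
vertex 2.423 2.058 1.513
vertex 0.381 1.322 -0.126
endloop
endfacet
facet normal -0.155 -0.374 -0.914
outer loop
vertex 2.099 1.276 -0.398
vertex 2.155 -0.244 0.215
vertex 0.381 1.322 -0.126
endloop
endfacet
facet normal -0.034 0.927 -0.374
outer loop
vertex 0.381 1.322 -0.126
vertex 2.423 2.058 1.513
vertex 2.099 1.276 -0.398
endloop
endfacet
facet normal 0.987 -0.027 -0.156
outer loop
vertex 2.099 1.276 -0.398
vertex 2.479 0.538 2.126
vertex 2.155 -0.244 0.215
endloop
endfacet
facet normal 0.987 -0.027 -0.156
outer loop
vertex 2.423 2.058 1.513
vertex 2.479 0.538 2.126
vertex 2.099 1.276 -0.398
endloop
endfacet
facet normal 0.310 -0.341 -0.888
outer loop
vertex 2.814 -2.959 -4.468
vertex 2.072 -3.162 -4.649
vertex 2.341 -2.441 -4.832
endloop
endfacet
facet normal 0.589 0.750 0.301
outer loop
vertex 2.814 -2.959 -4.468
vertex 2.341 -2.441 -4.832
vertex 1.488 -2.518 -2.971
endloop
endfacet
facet normal 0.309 -0.341 -0.888
outer loop
vertex 2.341 -2.441 -4.832
vertex 2.072 -3.162 -4.649
vertex 1.599 -2.644 -5.012
endloop
endfacet
facet normal -0.247 0.966 -0.073
outer loop
vertex 2.341 -2.441 -4.832
vertex 1.599 -2.644 -5.012
vertex 1.488 -2.518 -2.971
endloop
endfacet
facet normal 0.309 -0.340 -0.888
outer loop
vertex 1.599 -2.644 -5.012
vertex 2.072 -3.162 -4.649
vertex 1.33 -3.364 -4.83
endloop
endfacet
facet normal -0.940 0.333 -0.072
outer loop
vertex 1.599 -2.644 -5.012
vertex 1.33 -3.364 -4.83
vertex 1.488 -2.518 -2.971
endloop
endfacet
facet normal 0.309 -0.340 -0.888
outer loop
vertex 1.33 -3.364 -4.83
vertex 2.072 -3.162 -4.649
vertex 1.803 -3.882 -4.467
endloop
endfacet
facet normal -0.800 -0.518 0.304
outer loop
vertex 1.33 -3.364 -4.83
vertex 1.803 -3.882 -4.467
vertex 1.488 -2.518 -2.971
endloop
endfacet
facet normal 0.309 -0.340 -0.888
outer loop
vertex 1.803 -3.882 -4.467
vertex 2.072 -3.162 -4.649
vertex 2.545 -3.68 -4.286
endloop
endfacet
facet normal 0.035 -0.735 0.677
outer loop
vertex 1.803 -3.882 -4.467
vertex 2.545 -3.68 -4.286
vertex 1.488 -2.518 -2.971
endloop
endfacet
facet normal 0.310 -0.340 -0.888
outer loop
vertex 2.545 -3.68 -4.286
vertex 2.072 -3.162 -4.649
vertex 2.814 -2.959 -4.468
endloop
endfacet
facet normal 0.730 -0.102 0.676
outer loop
vertex 2.545 -3.68 -4.286
vertex 2.814 -2.959 -4.468
vertex 1.488 -2.518 -2.971
endloop
endfacet
facet normal -0.814 0.432 0.389
outer loop
vertex -1.483 -3.226 -0.123
vertex -0.799 -2.086 0.042
vertex -1.924 -2.751 -1.575
endloop
endfacet
facet normal -0.511 -0.851 -0.123
outer loop
vertex -1.241 -3.114 -1.902
vertex -1.483 -3.226 -0.123
vertex -1.924 -2.751 -1.575
endloop
endfacet
facet normal -0.814 0.432 0.389
outer loop
vertex -1.924 -2.751 -1.575
vertex -0.799 -2.086 0.042
vertex -1.24 -1.611 -1.41
endloop
endfacet
facet normal -0.278 0.299 -0.913
outer loop
vertex -1.24 -1.611 -1.41
vertex -1.241 -3.114 -1.902
vertex -1.924 -2.751 -1.575
endloop
endfacet
facet normal 0.278 -0.299 0.913
outer loop
vertex -1.483 -3.226 -0.123
vertex -0.116 -2.449 -0.285
vertex -0.799 -2.086 0.042
endloop
endfacet
facet normal -0.511 -0.851 -0.123
outer loop
vertex -0.8 -3.589 -0.45
vertex -1.483 -3.226 -0.123
vertex -1.241 -3.114 -1.902
endloop
endfacet
facet normal 0.278 -0.299 0.913
outer loop
vertex -0.8 -3.589 -0.45
vertex -0.116 -2.449 -0.285
vertex -1.483 -3.226 -0.123
endloop
endfacet
facet normal 0.511 0.851 0.123
outer loop
vertex -0.799 -2.086 0.042
vertex -0.116 -2.449 -0.285
vertex -1.24 -1.611 -1.41
endloop
endfacet
facet normal -0.278 0.299 -0.913
outer loop
vertex -0.557 -1.974 -1.737
vertex -1.241 -3.114 -1.902
vertex -1.24 -1.611 -1.41
endloop
endfacet
facet normal 0.511 0.851 0.123
outer loop
vertex -1.24 -1.611 -1.41
vertex -0.116 -2.449 -0.285
vertex -0.557 -1.974 -1.737
endloop
endfacet
facet normal 0.814 -0.432 -0.389
outer loop
vertex -0.557 -1.974 -1.737
vertex -0.8 -3.589 -0.45
vertex -1.241 -3.114 -1.902
endloop
endfacet
facet normal 0.814 -0.432 -0.389
outer loop
vertex -0.116 -2.449 -0.285
vertex -0.8 -3.589 -0.45
vertex -0.557 -1.974 -1.737
endloop
endfacet

endsolid
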